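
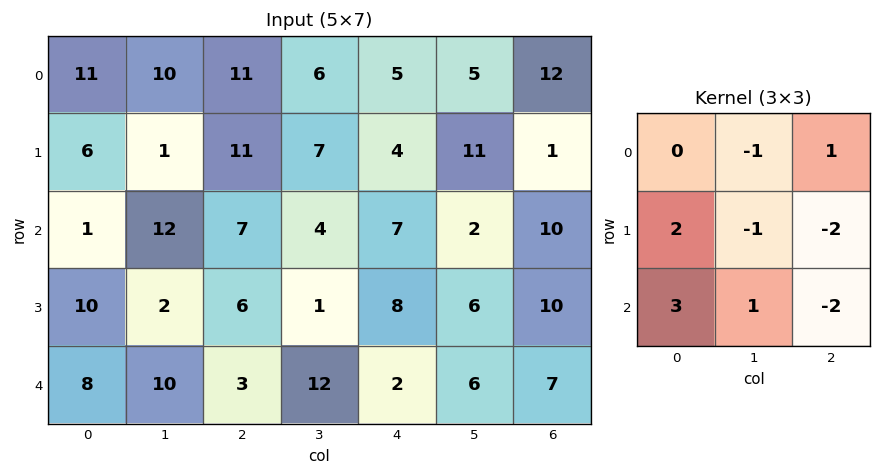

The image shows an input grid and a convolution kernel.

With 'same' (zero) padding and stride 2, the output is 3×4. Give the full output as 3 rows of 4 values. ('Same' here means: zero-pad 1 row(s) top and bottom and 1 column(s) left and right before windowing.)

Output[0,0]: The receptive field on the zero-padded input at this output position is [0 0 0 / 0 11 10 / 0 6 1]. Elementwise product with the kernel and sum: 0·-1 + 0·1 + 0·2 + 11·-1 + 10·-2 + 0·3 + 6·1 + 1·-2.
Output[0,1]: The receptive field on the zero-padded input at this output position is [0 0 0 / 10 11 6 / 1 11 7]. Elementwise product with the kernel and sum: 0·-1 + 0·1 + 10·2 + 11·-1 + 6·-2 + 1·3 + 11·1 + 7·-2.

-27 -3 0 32
-24 15 3 21
-36 -12 8 -5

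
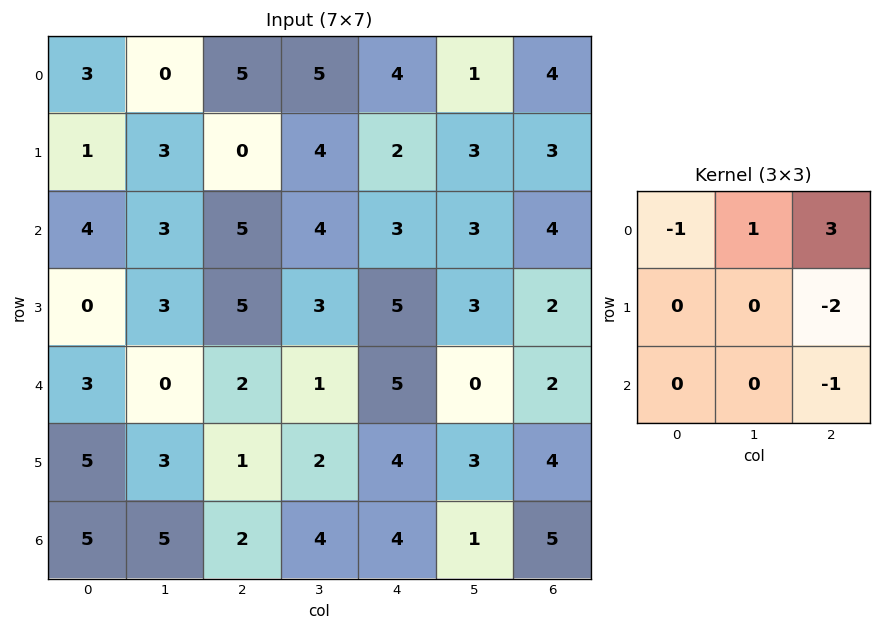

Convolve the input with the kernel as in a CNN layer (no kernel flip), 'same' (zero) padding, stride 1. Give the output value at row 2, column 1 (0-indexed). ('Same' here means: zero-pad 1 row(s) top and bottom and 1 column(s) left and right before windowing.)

-13

The receptive field on the zero-padded input at this output position is [1 3 0 / 4 3 5 / 0 3 5]. Elementwise product with the kernel and sum: 1·-1 + 3·1 + 0·3 + 5·-2 + 5·-1.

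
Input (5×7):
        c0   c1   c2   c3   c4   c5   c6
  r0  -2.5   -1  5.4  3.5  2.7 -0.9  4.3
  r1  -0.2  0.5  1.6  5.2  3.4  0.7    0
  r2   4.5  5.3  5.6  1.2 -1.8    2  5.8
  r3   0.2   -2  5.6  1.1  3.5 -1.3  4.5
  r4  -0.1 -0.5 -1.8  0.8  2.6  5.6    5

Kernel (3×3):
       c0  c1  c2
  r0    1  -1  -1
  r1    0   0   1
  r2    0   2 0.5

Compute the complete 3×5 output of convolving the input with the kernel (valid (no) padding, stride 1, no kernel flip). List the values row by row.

8.1 7.1 4.1 -0.2 6.2
2.1 6.65 -4.85 9.45 8.15
-2.7 -3.6 12.6 7.7 8.6

Output[0,0]: The receptive field on the input at this output position is [-2.5 -1 5.4 / -0.2 0.5 1.6 / 4.5 5.3 5.6]. Elementwise product with the kernel and sum: -2.5·1 + -1·-1 + 5.4·-1 + 1.6·1 + 5.3·2 + 5.6·0.5.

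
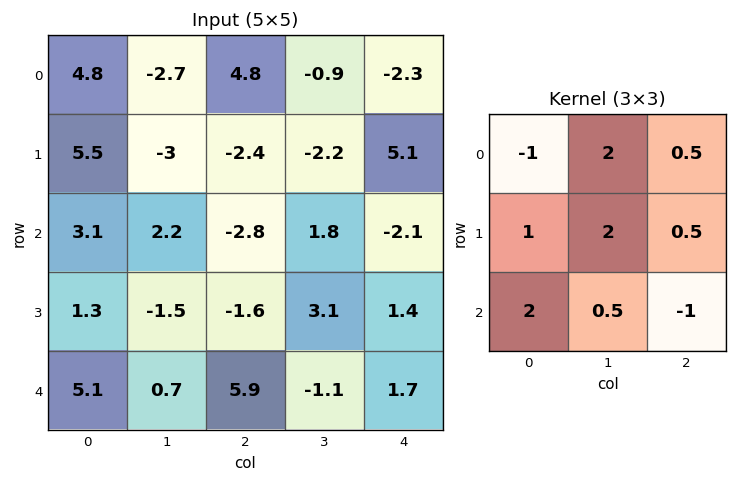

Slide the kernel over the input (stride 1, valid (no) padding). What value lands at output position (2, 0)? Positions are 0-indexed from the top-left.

2.05

The receptive field on the input at this output position is [3.1 2.2 -2.8 / 1.3 -1.5 -1.6 / 5.1 0.7 5.9]. Elementwise product with the kernel and sum: 3.1·-1 + 2.2·2 + -2.8·0.5 + 1.3·1 + -1.5·2 + -1.6·0.5 + 5.1·2 + 0.7·0.5 + 5.9·-1.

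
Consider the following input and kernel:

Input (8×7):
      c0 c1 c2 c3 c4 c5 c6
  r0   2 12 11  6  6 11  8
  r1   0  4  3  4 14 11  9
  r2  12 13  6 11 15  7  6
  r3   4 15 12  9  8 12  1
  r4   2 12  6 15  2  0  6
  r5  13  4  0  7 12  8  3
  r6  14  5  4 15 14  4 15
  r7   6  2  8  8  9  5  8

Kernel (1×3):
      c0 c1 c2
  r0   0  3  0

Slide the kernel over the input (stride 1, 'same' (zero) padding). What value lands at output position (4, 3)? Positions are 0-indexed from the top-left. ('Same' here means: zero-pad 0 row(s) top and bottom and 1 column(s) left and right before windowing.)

The receptive field on the zero-padded input at this output position is [6 15 2]. Elementwise product with the kernel and sum: 15·3.

45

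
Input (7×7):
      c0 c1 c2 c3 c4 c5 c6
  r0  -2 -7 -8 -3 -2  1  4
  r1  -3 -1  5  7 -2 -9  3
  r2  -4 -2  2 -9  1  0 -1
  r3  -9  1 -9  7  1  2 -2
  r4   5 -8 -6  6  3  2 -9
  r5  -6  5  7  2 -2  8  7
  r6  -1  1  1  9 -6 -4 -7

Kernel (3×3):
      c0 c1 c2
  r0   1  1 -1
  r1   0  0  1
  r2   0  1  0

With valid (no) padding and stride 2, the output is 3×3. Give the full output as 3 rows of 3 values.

2 -20 -2
-25 -1 2
11 4 17

Output[0,0]: The receptive field on the input at this output position is [-2 -7 -8 / -3 -1 5 / -4 -2 2]. Elementwise product with the kernel and sum: -2·1 + -7·1 + -8·-1 + 5·1 + -2·1.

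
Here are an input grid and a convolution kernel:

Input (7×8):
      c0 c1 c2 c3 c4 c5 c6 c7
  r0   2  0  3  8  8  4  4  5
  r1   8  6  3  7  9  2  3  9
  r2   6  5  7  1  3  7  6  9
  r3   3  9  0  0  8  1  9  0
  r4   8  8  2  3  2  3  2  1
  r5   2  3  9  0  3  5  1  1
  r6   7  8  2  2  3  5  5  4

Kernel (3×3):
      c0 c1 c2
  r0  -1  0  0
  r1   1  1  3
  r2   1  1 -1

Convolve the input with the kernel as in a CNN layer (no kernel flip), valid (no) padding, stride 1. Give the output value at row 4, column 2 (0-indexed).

The receptive field on the input at this output position is [2 3 2 / 9 0 3 / 2 2 3]. Elementwise product with the kernel and sum: 2·-1 + 9·1 + 0·1 + 3·3 + 2·1 + 2·1 + 3·-1.

17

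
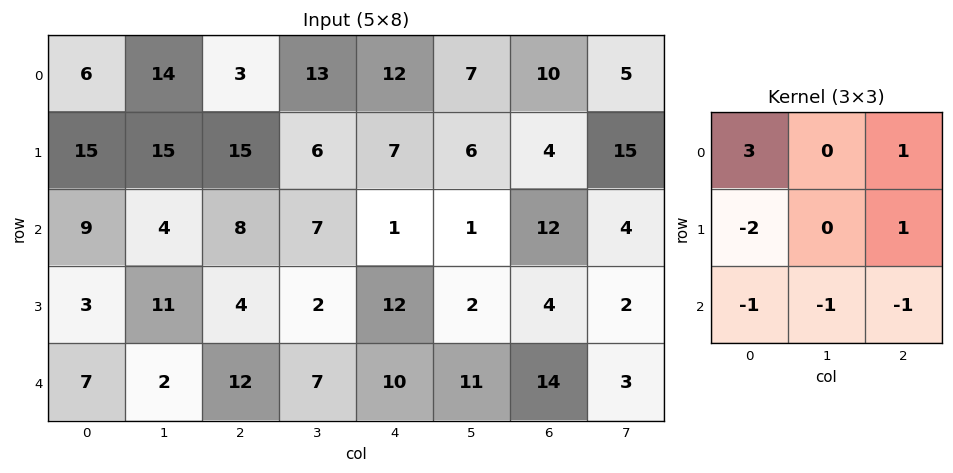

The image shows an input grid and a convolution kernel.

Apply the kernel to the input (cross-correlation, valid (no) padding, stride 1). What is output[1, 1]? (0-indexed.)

33

The receptive field on the input at this output position is [15 15 6 / 4 8 7 / 11 4 2]. Elementwise product with the kernel and sum: 15·3 + 6·1 + 4·-2 + 7·1 + 11·-1 + 4·-1 + 2·-1.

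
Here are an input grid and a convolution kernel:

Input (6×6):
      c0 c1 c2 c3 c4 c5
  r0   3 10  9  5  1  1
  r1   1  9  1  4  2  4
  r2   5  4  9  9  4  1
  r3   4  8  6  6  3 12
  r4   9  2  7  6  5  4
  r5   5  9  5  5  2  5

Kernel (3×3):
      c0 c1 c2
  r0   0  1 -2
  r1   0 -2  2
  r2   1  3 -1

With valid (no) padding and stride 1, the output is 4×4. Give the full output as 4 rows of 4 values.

Output[0,0]: The receptive field on the input at this output position is [3 10 9 / 1 9 1 / 5 4 9]. Elementwise product with the kernel and sum: 10·1 + 9·-2 + 9·-2 + 1·2 + 5·1 + 4·3 + 9·-1.
Output[0,1]: The receptive field on the input at this output position is [10 9 5 / 9 1 4 / 4 9 9]. Elementwise product with the kernel and sum: 9·1 + 5·-2 + 1·-2 + 4·2 + 4·1 + 9·3 + 9·-1.

-16 27 31 23
39 13 11 -9
-10 8 15 37
33 11 16 -17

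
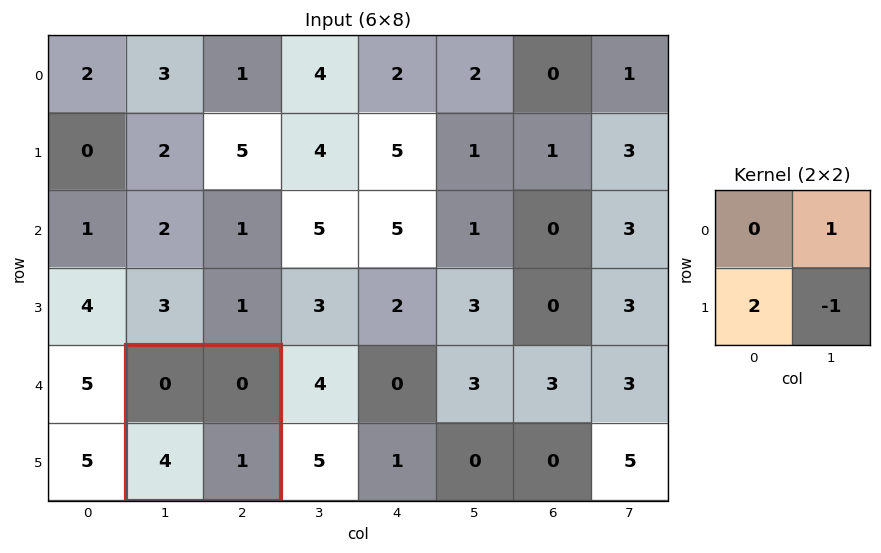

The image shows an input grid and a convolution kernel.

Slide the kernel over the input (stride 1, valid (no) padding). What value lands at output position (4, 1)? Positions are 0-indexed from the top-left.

The receptive field on the input at this output position is [0 0 / 4 1]. Elementwise product with the kernel and sum: 0·1 + 4·2 + 1·-1.

7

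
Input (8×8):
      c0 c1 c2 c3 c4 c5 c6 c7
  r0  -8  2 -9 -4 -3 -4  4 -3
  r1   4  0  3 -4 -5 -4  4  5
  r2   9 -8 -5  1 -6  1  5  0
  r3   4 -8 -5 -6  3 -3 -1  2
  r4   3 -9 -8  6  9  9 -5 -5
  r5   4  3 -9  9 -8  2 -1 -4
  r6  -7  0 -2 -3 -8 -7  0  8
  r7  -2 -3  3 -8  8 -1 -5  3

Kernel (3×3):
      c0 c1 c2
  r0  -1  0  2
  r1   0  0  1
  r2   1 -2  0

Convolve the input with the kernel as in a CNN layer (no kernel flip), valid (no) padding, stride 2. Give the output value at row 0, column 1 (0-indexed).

The receptive field on the input at this output position is [-9 -4 -3 / 3 -4 -5 / -5 1 -6]. Elementwise product with the kernel and sum: -9·-1 + -3·2 + -5·1 + -5·1 + 1·-2.

-9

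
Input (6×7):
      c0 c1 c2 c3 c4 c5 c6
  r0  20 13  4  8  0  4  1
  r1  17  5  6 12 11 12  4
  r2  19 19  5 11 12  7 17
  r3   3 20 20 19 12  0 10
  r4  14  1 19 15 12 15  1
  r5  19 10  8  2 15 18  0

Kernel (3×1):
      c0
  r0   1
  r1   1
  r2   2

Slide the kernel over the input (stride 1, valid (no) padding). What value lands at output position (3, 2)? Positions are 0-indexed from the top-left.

55

The receptive field on the input at this output position is [20 / 19 / 8]. Elementwise product with the kernel and sum: 20·1 + 19·1 + 8·2.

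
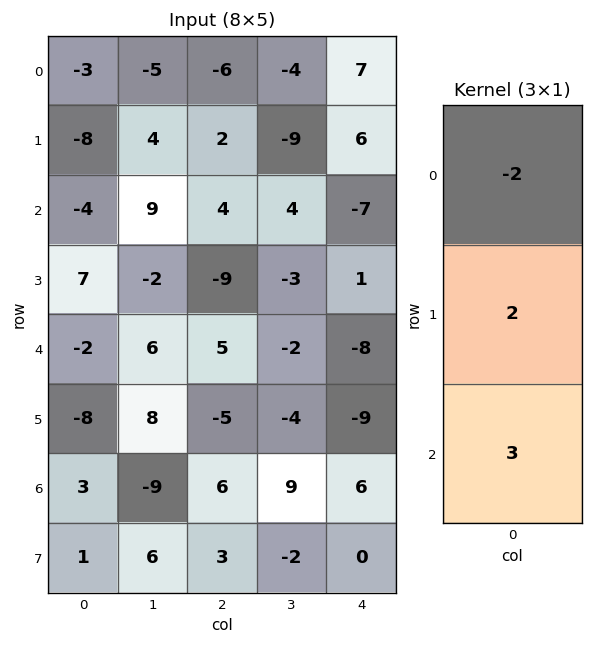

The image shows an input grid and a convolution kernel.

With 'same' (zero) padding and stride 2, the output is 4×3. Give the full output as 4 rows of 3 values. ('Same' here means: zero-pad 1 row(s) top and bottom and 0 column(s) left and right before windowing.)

Output[0,0]: The receptive field on the zero-padded input at this output position is [0 / -3 / -8]. Elementwise product with the kernel and sum: 0·-2 + -3·2 + -8·3.
Output[0,1]: The receptive field on the zero-padded input at this output position is [0 / -6 / 2]. Elementwise product with the kernel and sum: 0·-2 + -6·2 + 2·3.

-30 -6 32
29 -23 -23
-42 13 -45
25 31 30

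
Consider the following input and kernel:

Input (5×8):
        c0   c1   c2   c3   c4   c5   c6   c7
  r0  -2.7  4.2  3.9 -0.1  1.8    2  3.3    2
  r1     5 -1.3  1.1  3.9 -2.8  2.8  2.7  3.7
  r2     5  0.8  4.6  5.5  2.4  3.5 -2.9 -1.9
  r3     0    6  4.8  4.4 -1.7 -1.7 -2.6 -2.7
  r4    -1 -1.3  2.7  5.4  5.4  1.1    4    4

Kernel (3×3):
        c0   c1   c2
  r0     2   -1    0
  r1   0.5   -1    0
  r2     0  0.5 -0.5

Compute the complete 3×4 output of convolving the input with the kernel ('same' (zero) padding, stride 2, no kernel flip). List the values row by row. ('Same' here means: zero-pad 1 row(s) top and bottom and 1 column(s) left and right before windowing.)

5.85 -3.2 -4.65 -2.8
-13 -7.7 10.95 7.6
1 3.85 7.8 -4.25

Output[0,0]: The receptive field on the zero-padded input at this output position is [0 0 0 / 0 -2.7 4.2 / 0 5 -1.3]. Elementwise product with the kernel and sum: 0·2 + 0·-1 + 0·0.5 + -2.7·-1 + 5·0.5 + -1.3·-0.5.
Output[0,1]: The receptive field on the zero-padded input at this output position is [0 0 0 / 4.2 3.9 -0.1 / -1.3 1.1 3.9]. Elementwise product with the kernel and sum: 0·2 + 0·-1 + 4.2·0.5 + 3.9·-1 + 1.1·0.5 + 3.9·-0.5.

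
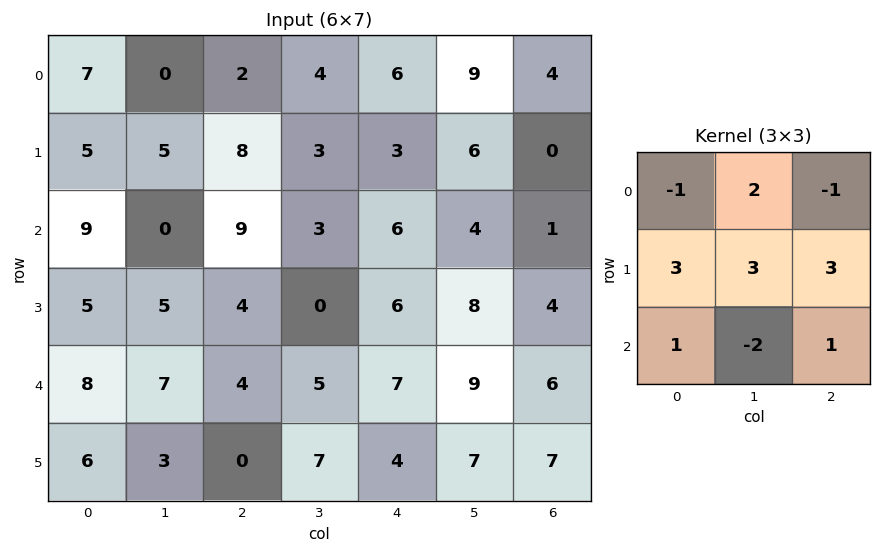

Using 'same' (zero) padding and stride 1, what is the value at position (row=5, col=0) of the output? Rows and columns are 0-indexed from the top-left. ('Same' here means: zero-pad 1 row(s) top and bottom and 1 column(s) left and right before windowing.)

36

The receptive field on the zero-padded input at this output position is [0 8 7 / 0 6 3 / 0 0 0]. Elementwise product with the kernel and sum: 0·-1 + 8·2 + 7·-1 + 0·3 + 6·3 + 3·3 + 0·1 + 0·-2 + 0·1.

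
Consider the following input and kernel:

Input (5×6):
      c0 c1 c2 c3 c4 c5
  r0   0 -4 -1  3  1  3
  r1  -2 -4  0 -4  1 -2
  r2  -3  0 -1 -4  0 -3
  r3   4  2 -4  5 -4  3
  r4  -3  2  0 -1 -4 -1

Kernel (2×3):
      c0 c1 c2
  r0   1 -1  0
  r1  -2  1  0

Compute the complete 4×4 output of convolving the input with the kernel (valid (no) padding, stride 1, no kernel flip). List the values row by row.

4 5 -8 11
8 -5 2 3
-9 -7 16 -18
10 2 -10 7

Output[0,0]: The receptive field on the input at this output position is [0 -4 -1 / -2 -4 0]. Elementwise product with the kernel and sum: 0·1 + -4·-1 + -2·-2 + -4·1.
Output[0,1]: The receptive field on the input at this output position is [-4 -1 3 / -4 0 -4]. Elementwise product with the kernel and sum: -4·1 + -1·-1 + -4·-2 + 0·1.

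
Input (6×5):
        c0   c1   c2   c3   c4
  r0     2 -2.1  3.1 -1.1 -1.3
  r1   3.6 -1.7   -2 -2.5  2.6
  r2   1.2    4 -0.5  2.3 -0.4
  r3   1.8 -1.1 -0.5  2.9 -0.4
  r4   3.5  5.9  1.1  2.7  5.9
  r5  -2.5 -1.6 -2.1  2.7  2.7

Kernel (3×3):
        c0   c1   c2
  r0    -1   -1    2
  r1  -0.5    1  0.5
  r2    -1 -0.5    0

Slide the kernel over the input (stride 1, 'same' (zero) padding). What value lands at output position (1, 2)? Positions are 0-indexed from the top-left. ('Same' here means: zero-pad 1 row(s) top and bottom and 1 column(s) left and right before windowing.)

-9.35

The receptive field on the zero-padded input at this output position is [-2.1 3.1 -1.1 / -1.7 -2 -2.5 / 4 -0.5 2.3]. Elementwise product with the kernel and sum: -2.1·-1 + 3.1·-1 + -1.1·2 + -1.7·-0.5 + -2·1 + -2.5·0.5 + 4·-1 + -0.5·-0.5.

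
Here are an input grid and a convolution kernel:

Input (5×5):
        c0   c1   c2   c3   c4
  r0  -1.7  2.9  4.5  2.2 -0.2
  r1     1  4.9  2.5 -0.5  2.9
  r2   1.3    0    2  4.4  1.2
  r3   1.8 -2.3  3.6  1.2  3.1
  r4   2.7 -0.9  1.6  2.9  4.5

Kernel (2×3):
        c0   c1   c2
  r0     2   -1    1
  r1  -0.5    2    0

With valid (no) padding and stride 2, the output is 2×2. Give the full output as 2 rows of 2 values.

Output[0,0]: The receptive field on the input at this output position is [-1.7 2.9 4.5 / 1 4.9 2.5]. Elementwise product with the kernel and sum: -1.7·2 + 2.9·-1 + 4.5·1 + 1·-0.5 + 4.9·2.

7.5 4.35
-0.9 1.4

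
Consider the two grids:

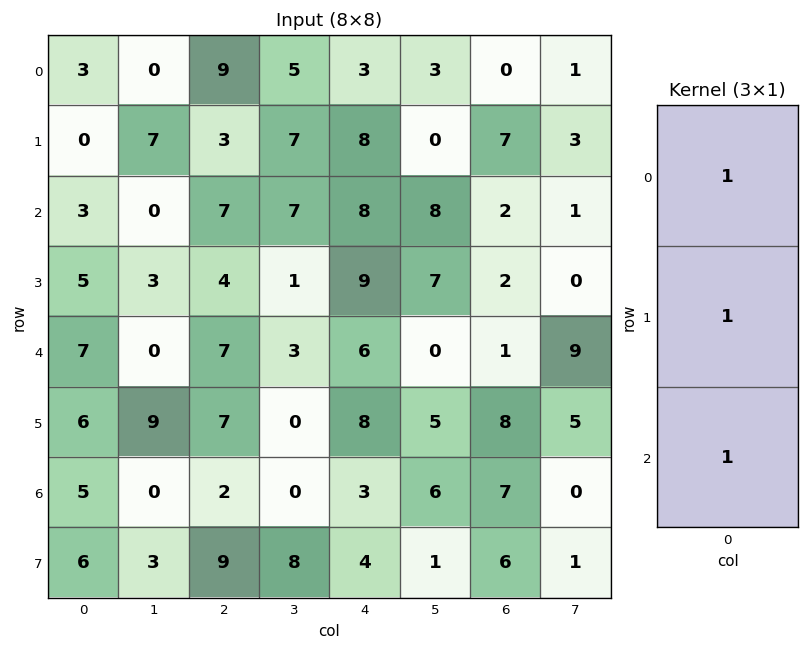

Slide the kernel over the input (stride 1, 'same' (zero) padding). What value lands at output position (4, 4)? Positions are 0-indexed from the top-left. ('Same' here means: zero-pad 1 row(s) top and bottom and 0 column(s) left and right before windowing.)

23

The receptive field on the zero-padded input at this output position is [9 / 6 / 8]. Elementwise product with the kernel and sum: 9·1 + 6·1 + 8·1.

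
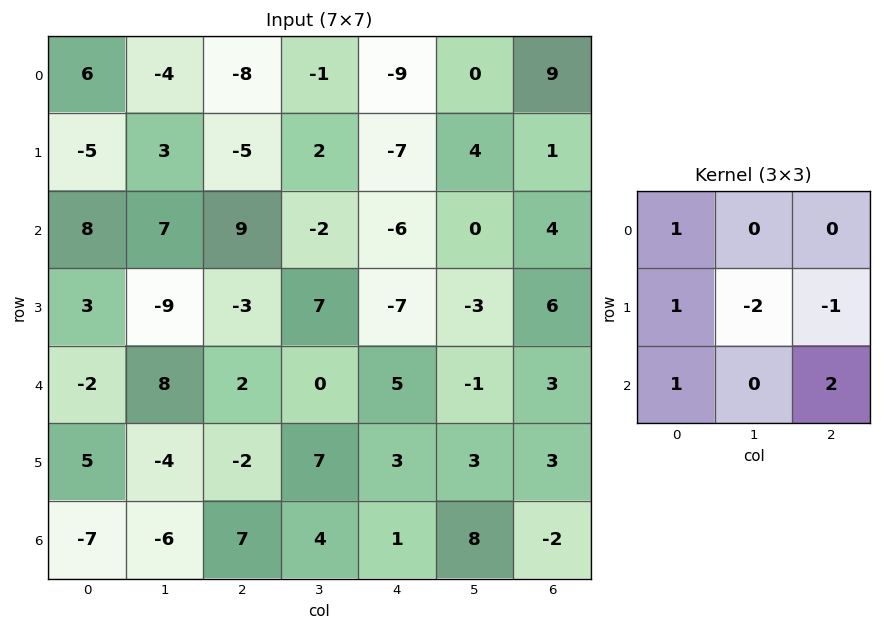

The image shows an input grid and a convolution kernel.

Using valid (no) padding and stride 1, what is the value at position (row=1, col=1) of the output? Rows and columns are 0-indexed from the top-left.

-1

The receptive field on the input at this output position is [3 -5 2 / 7 9 -2 / -9 -3 7]. Elementwise product with the kernel and sum: 3·1 + 7·1 + 9·-2 + -2·-1 + -9·1 + 7·2.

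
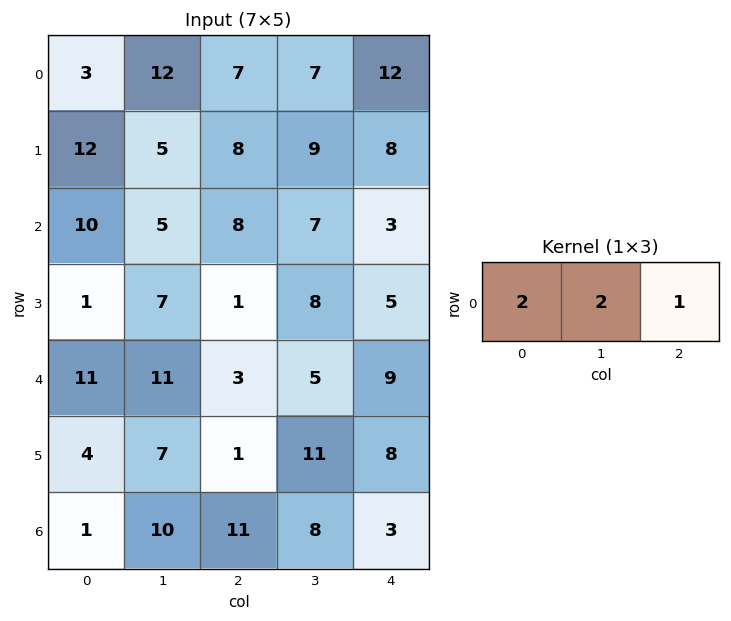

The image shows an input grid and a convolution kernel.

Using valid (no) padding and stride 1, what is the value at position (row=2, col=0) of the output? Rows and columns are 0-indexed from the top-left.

38

The receptive field on the input at this output position is [10 5 8]. Elementwise product with the kernel and sum: 10·2 + 5·2 + 8·1.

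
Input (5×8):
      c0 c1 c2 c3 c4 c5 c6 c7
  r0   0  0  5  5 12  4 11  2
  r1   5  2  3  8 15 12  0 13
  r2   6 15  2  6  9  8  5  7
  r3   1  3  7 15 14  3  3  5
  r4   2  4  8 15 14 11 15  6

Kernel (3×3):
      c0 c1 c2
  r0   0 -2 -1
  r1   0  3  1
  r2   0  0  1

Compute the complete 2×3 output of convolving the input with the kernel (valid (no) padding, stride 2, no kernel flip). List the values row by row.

Output[0,0]: The receptive field on the input at this output position is [0 0 5 / 5 2 3 / 6 15 2]. Elementwise product with the kernel and sum: 0·-2 + 5·-1 + 2·3 + 3·1 + 2·1.

6 26 22
-8 52 6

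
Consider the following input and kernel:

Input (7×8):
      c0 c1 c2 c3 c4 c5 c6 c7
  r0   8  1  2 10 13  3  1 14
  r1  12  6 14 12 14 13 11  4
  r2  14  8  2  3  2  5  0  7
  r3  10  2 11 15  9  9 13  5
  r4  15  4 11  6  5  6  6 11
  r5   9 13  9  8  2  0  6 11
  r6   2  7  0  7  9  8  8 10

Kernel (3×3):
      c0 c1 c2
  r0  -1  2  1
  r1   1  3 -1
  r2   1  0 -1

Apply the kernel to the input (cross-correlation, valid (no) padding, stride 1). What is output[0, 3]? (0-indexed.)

The receptive field on the input at this output position is [10 13 3 / 12 14 13 / 3 2 5]. Elementwise product with the kernel and sum: 10·-1 + 13·2 + 3·1 + 12·1 + 14·3 + 13·-1 + 3·1 + 5·-1.

58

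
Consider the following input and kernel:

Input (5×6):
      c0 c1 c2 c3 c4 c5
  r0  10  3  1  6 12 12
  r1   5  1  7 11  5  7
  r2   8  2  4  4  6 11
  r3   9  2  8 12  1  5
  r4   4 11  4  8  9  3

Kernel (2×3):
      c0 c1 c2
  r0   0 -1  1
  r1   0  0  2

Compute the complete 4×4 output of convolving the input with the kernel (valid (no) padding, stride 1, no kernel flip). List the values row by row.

12 27 16 14
14 12 6 24
18 24 4 15
14 20 7 10

Output[0,0]: The receptive field on the input at this output position is [10 3 1 / 5 1 7]. Elementwise product with the kernel and sum: 3·-1 + 1·1 + 7·2.
Output[0,1]: The receptive field on the input at this output position is [3 1 6 / 1 7 11]. Elementwise product with the kernel and sum: 1·-1 + 6·1 + 11·2.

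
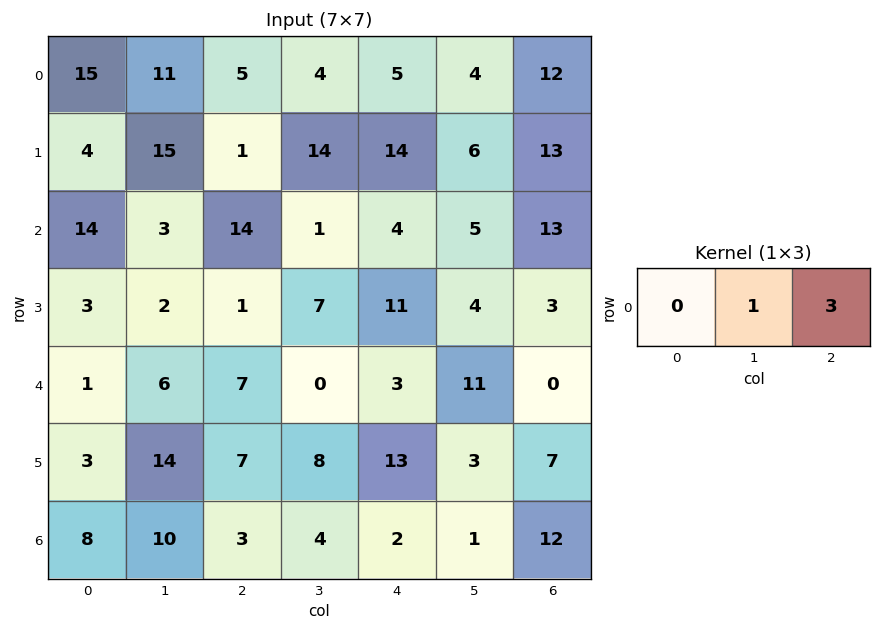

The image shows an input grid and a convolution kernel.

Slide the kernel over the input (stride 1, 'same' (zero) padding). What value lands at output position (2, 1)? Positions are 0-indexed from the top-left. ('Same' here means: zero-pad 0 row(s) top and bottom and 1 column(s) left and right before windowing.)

45

The receptive field on the zero-padded input at this output position is [14 3 14]. Elementwise product with the kernel and sum: 3·1 + 14·3.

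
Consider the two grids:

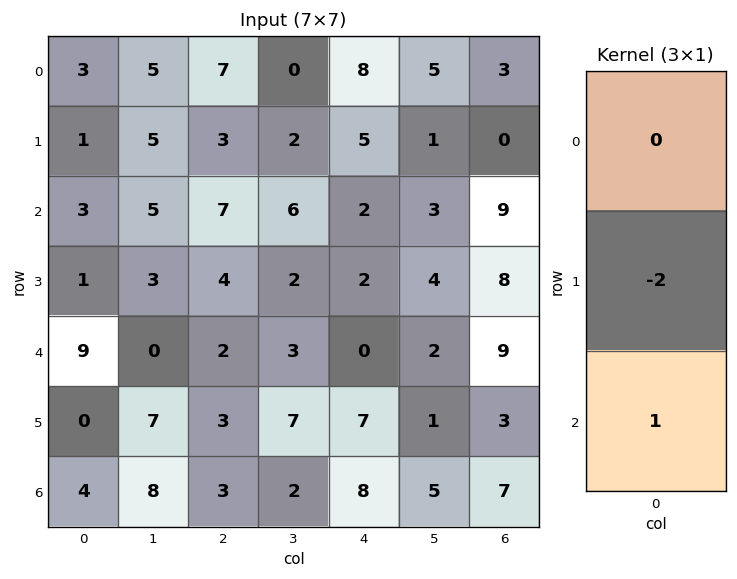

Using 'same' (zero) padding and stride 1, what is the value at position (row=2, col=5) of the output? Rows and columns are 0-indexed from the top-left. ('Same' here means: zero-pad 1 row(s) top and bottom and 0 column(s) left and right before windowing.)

-2

The receptive field on the zero-padded input at this output position is [1 / 3 / 4]. Elementwise product with the kernel and sum: 3·-2 + 4·1.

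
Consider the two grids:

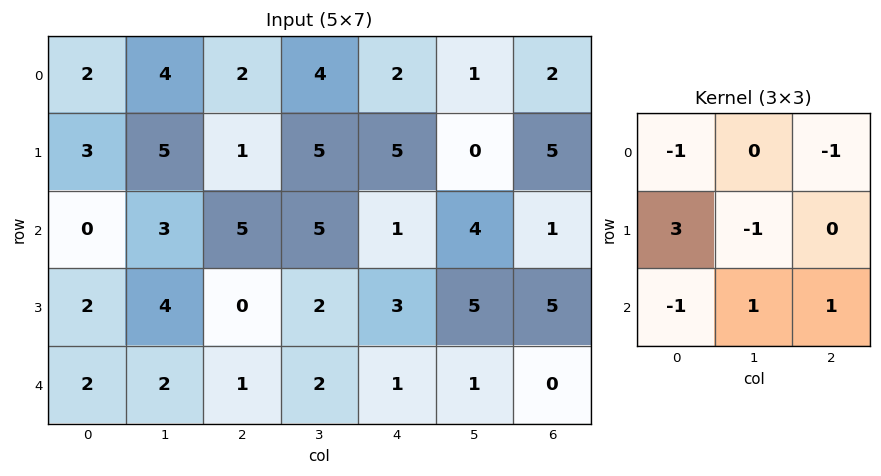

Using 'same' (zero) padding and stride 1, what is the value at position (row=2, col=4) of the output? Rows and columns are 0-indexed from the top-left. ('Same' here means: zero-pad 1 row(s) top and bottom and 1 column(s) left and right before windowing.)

15

The receptive field on the zero-padded input at this output position is [5 5 0 / 5 1 4 / 2 3 5]. Elementwise product with the kernel and sum: 5·-1 + 0·-1 + 5·3 + 1·-1 + 2·-1 + 3·1 + 5·1.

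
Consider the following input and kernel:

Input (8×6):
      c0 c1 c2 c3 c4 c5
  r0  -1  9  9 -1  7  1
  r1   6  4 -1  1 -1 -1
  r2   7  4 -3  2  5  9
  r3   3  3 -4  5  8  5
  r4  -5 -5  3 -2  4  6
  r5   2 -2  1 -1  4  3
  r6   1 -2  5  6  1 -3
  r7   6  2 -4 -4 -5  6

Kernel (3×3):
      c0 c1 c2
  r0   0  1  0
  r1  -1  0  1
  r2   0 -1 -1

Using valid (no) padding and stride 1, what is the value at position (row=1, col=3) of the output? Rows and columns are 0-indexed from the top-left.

-7

The receptive field on the input at this output position is [1 -1 -1 / 2 5 9 / 5 8 5]. Elementwise product with the kernel and sum: -1·1 + 2·-1 + 9·1 + 8·-1 + 5·-1.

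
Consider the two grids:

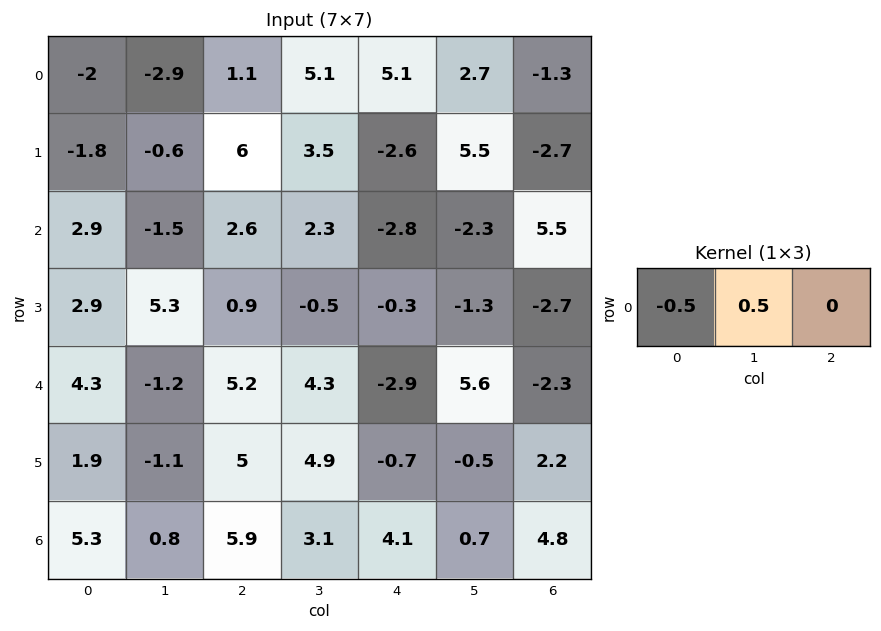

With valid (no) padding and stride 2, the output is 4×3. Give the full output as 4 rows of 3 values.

-0.45 2 -1.2
-2.2 -0.15 0.25
-2.75 -0.45 4.25
-2.25 -1.4 -1.7

Output[0,0]: The receptive field on the input at this output position is [-2 -2.9 1.1]. Elementwise product with the kernel and sum: -2·-0.5 + -2.9·0.5.
Output[0,1]: The receptive field on the input at this output position is [1.1 5.1 5.1]. Elementwise product with the kernel and sum: 1.1·-0.5 + 5.1·0.5.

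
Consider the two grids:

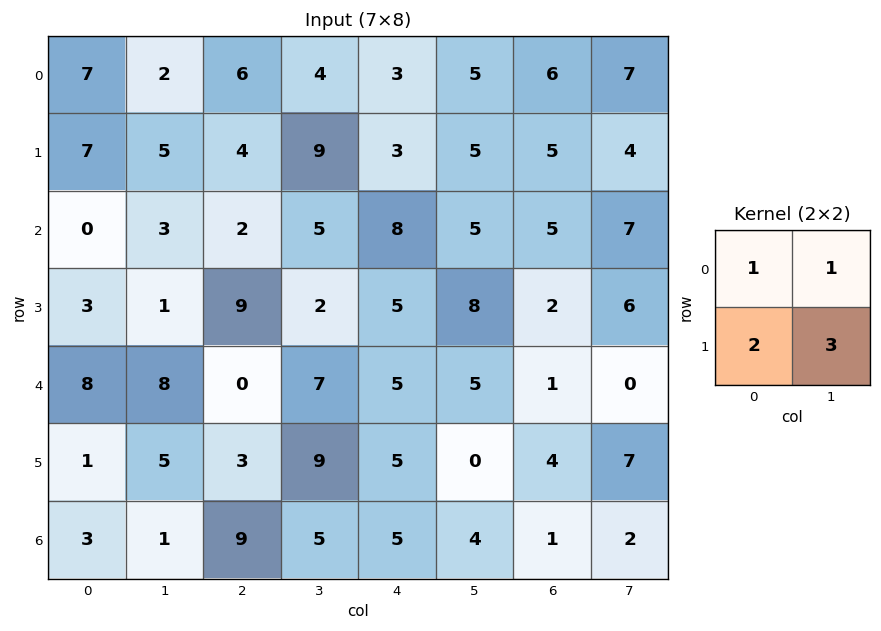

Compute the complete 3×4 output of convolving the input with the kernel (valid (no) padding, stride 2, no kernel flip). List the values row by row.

Output[0,0]: The receptive field on the input at this output position is [7 2 / 7 5]. Elementwise product with the kernel and sum: 7·1 + 2·1 + 7·2 + 5·3.
Output[0,1]: The receptive field on the input at this output position is [6 4 / 4 9]. Elementwise product with the kernel and sum: 6·1 + 4·1 + 4·2 + 9·3.

38 45 29 35
12 31 47 34
33 40 20 30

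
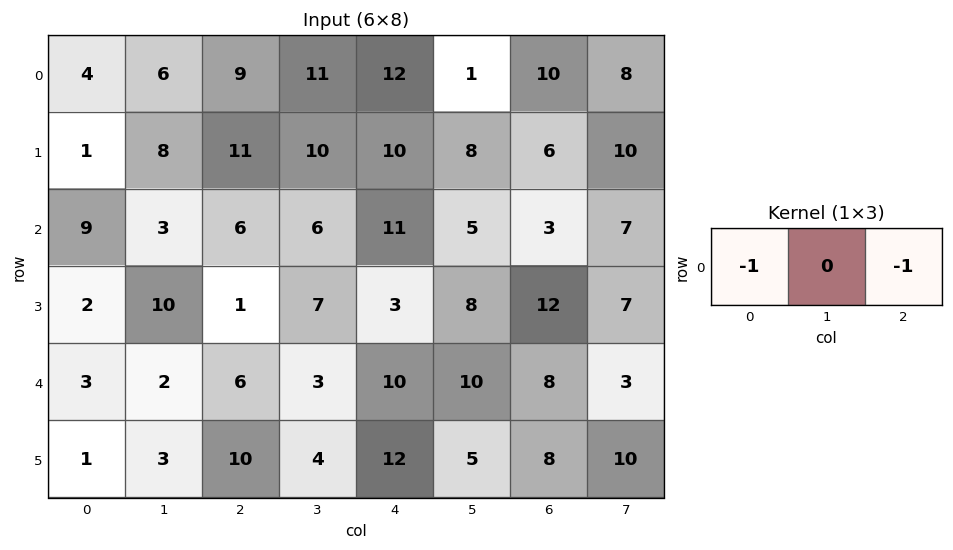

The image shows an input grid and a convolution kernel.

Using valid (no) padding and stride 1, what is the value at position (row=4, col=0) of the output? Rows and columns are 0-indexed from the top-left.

The receptive field on the input at this output position is [3 2 6]. Elementwise product with the kernel and sum: 3·-1 + 6·-1.

-9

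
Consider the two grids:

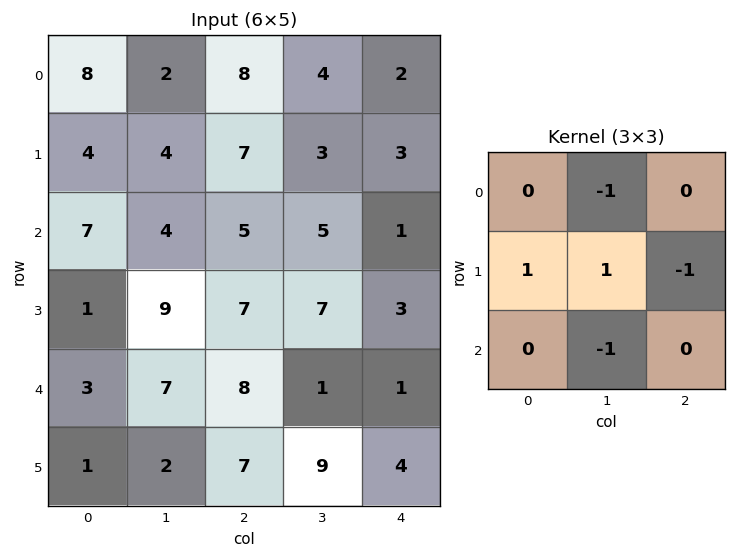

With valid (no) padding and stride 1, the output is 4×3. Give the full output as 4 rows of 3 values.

Output[0,0]: The receptive field on the input at this output position is [8 2 8 / 4 4 7 / 7 4 5]. Elementwise product with the kernel and sum: 2·-1 + 4·1 + 4·1 + 7·-1 + 4·-1.
Output[0,1]: The receptive field on the input at this output position is [2 8 4 / 4 7 3 / 4 5 5]. Elementwise product with the kernel and sum: 8·-1 + 4·1 + 7·1 + 3·-1 + 5·-1.

-5 -5 -2
-7 -10 -1
-8 -4 5
-9 0 -8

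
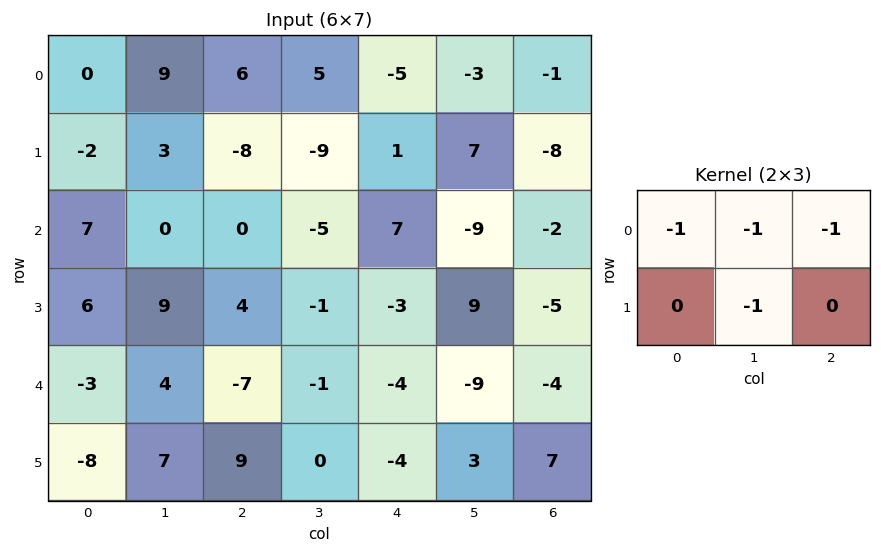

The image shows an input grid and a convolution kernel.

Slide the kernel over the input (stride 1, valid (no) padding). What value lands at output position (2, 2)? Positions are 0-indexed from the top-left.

The receptive field on the input at this output position is [0 -5 7 / 4 -1 -3]. Elementwise product with the kernel and sum: 0·-1 + -5·-1 + 7·-1 + -1·-1.

-1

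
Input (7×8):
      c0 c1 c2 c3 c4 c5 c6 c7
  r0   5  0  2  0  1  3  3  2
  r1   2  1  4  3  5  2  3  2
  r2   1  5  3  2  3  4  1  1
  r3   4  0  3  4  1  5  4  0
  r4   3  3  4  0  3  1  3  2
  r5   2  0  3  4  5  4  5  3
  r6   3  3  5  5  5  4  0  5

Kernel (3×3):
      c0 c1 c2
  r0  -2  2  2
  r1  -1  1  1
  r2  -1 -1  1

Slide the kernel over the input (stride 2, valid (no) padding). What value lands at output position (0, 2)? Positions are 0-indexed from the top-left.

4

The receptive field on the input at this output position is [1 3 3 / 5 2 3 / 3 4 1]. Elementwise product with the kernel and sum: 1·-2 + 3·2 + 3·2 + 5·-1 + 2·1 + 3·1 + 3·-1 + 4·-1 + 1·1.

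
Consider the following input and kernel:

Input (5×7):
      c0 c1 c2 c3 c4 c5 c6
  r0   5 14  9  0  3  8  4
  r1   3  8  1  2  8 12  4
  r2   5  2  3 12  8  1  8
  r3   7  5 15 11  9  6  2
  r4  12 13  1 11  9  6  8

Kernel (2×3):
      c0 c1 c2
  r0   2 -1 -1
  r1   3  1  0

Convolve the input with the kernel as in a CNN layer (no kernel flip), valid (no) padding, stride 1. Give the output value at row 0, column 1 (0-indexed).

The receptive field on the input at this output position is [14 9 0 / 8 1 2]. Elementwise product with the kernel and sum: 14·2 + 9·-1 + 0·-1 + 8·3 + 1·1.

44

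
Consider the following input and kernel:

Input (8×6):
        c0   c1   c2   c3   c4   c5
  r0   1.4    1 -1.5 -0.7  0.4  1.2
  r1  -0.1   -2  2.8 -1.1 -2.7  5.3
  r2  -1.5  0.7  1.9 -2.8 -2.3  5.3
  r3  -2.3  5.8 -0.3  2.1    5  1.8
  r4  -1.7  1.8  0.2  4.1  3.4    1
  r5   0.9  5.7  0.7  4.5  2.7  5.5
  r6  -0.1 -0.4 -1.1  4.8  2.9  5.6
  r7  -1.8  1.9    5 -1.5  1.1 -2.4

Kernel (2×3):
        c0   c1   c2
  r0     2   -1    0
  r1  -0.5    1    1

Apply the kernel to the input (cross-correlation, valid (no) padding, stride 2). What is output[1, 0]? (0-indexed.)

2.95

The receptive field on the input at this output position is [-1.5 0.7 1.9 / -2.3 5.8 -0.3]. Elementwise product with the kernel and sum: -1.5·2 + 0.7·-1 + -2.3·-0.5 + 5.8·1 + -0.3·1.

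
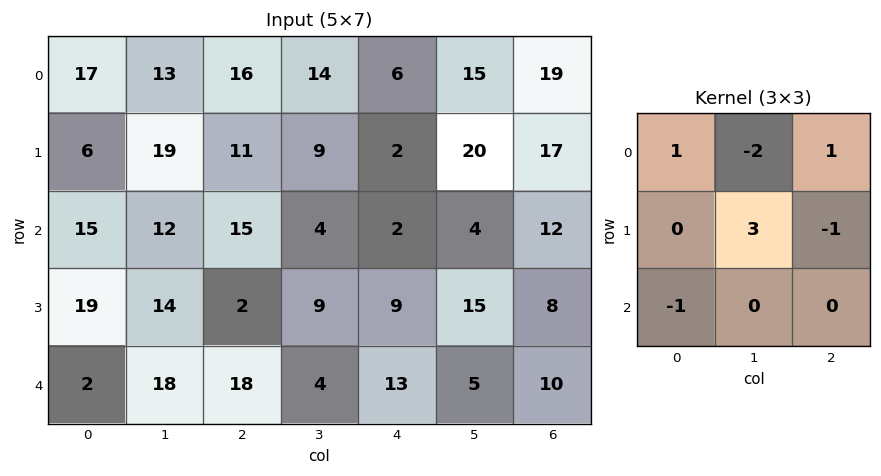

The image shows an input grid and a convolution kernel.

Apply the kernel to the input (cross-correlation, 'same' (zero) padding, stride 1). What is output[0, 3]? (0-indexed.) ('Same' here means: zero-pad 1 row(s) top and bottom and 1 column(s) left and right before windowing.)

The receptive field on the zero-padded input at this output position is [0 0 0 / 16 14 6 / 11 9 2]. Elementwise product with the kernel and sum: 0·1 + 0·-2 + 0·1 + 14·3 + 6·-1 + 11·-1.

25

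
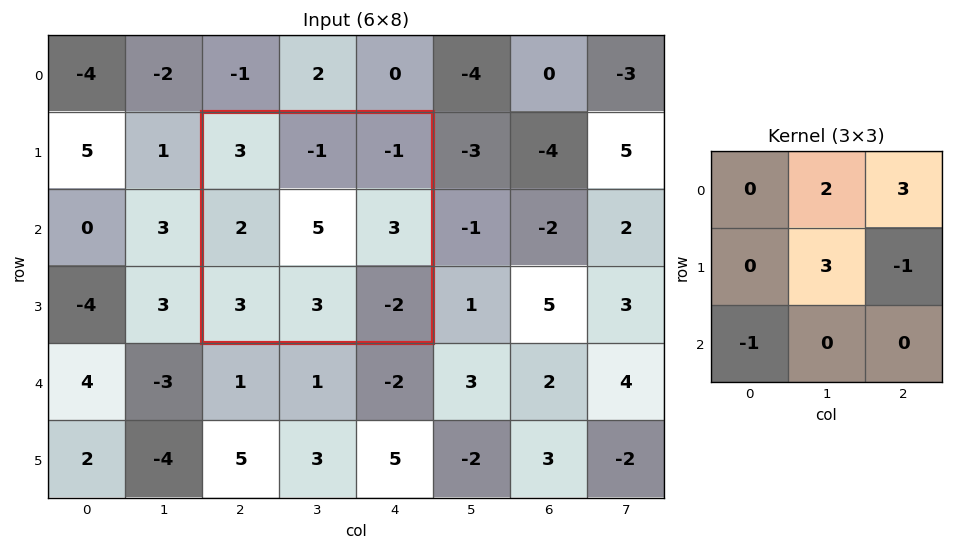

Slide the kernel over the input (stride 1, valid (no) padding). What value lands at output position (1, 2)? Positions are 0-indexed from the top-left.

The receptive field on the input at this output position is [3 -1 -1 / 2 5 3 / 3 3 -2]. Elementwise product with the kernel and sum: -1·2 + -1·3 + 5·3 + 3·-1 + 3·-1.

4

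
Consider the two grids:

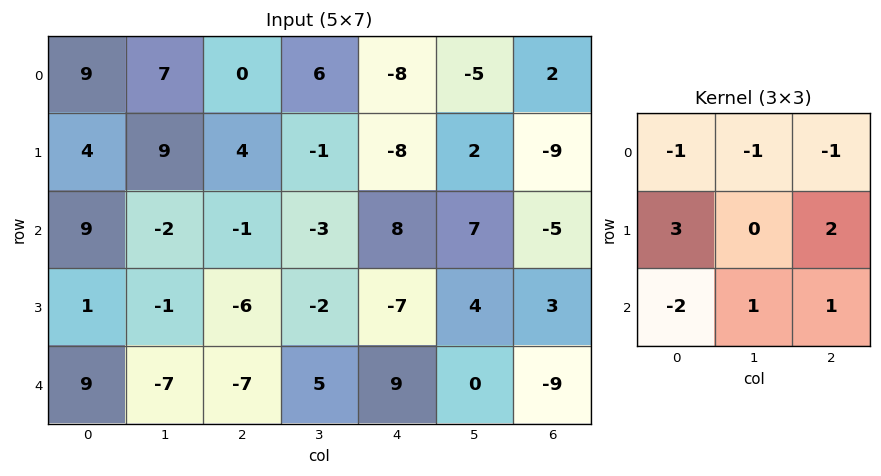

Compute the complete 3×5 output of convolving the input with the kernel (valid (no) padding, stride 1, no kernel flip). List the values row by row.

Output[0,0]: The receptive field on the input at this output position is [9 7 0 / 4 9 4 / 9 -2 -1]. Elementwise product with the kernel and sum: 9·-1 + 7·-1 + 0·-1 + 4·3 + 4·2 + 9·-2 + -2·1 + -1·1.
Output[0,1]: The receptive field on the input at this output position is [7 0 6 / 9 4 -1 / -2 -1 -3]. Elementwise product with the kernel and sum: 7·-1 + 0·-1 + 6·-1 + 9·3 + -1·2 + -2·-2 + -1·1 + -3·1.

-17 12 5 29 -45
-1 -30 21 13 50
-47 11 -8 -11 -52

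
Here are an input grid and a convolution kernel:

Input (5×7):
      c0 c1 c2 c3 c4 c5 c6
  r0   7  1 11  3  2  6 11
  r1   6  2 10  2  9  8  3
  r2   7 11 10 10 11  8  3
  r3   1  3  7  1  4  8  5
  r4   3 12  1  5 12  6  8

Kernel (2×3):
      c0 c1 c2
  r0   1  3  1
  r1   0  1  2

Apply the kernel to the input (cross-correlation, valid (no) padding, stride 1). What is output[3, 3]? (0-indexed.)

45

The receptive field on the input at this output position is [1 4 8 / 5 12 6]. Elementwise product with the kernel and sum: 1·1 + 4·3 + 8·1 + 12·1 + 6·2.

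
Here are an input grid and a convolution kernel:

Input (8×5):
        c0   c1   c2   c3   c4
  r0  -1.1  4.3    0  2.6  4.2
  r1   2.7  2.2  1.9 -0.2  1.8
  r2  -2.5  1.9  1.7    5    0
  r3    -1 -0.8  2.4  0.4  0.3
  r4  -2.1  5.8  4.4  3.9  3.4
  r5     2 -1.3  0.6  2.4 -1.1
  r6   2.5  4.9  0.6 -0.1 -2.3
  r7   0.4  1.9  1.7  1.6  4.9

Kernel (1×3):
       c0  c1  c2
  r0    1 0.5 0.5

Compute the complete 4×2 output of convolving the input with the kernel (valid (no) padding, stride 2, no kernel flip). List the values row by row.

1.05 3.4
-0.7 4.2
3 8.05
5.25 -0.6

Output[0,0]: The receptive field on the input at this output position is [-1.1 4.3 0]. Elementwise product with the kernel and sum: -1.1·1 + 4.3·0.5 + 0·0.5.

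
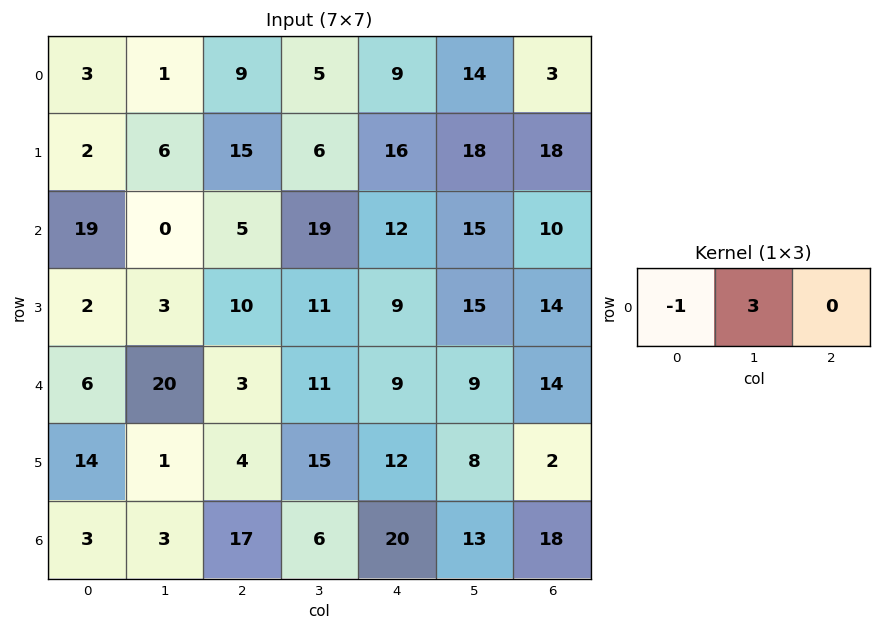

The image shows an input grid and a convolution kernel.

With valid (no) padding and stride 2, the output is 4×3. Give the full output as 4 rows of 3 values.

0 6 33
-19 52 33
54 30 18
6 1 19

Output[0,0]: The receptive field on the input at this output position is [3 1 9]. Elementwise product with the kernel and sum: 3·-1 + 1·3.
Output[0,1]: The receptive field on the input at this output position is [9 5 9]. Elementwise product with the kernel and sum: 9·-1 + 5·3.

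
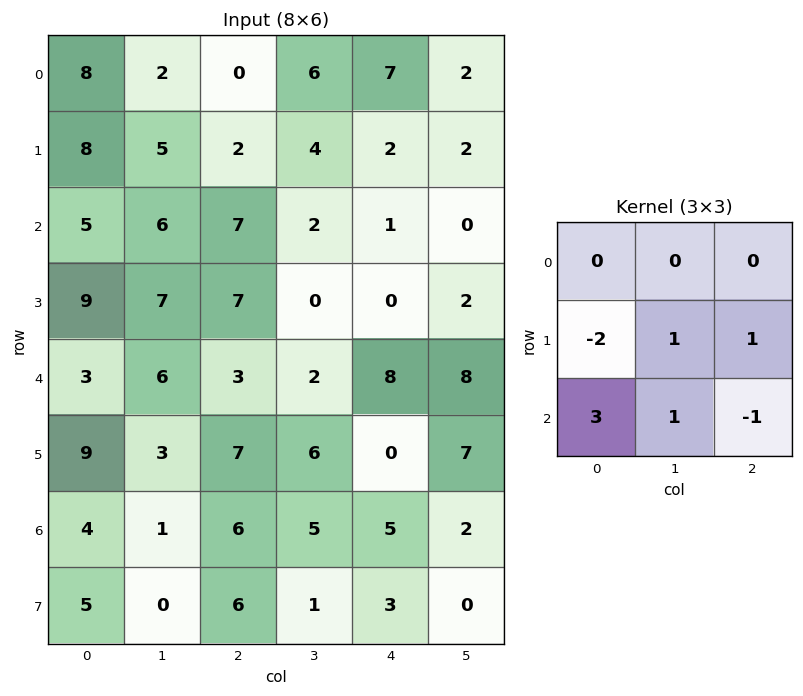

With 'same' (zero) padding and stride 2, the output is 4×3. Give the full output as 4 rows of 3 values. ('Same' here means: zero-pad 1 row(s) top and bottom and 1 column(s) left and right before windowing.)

13 15 9
13 25 -5
15 3 23
10 14 3

Output[0,0]: The receptive field on the zero-padded input at this output position is [0 0 0 / 0 8 2 / 0 8 5]. Elementwise product with the kernel and sum: 0·-2 + 8·1 + 2·1 + 0·3 + 8·1 + 5·-1.
Output[0,1]: The receptive field on the zero-padded input at this output position is [0 0 0 / 2 0 6 / 5 2 4]. Elementwise product with the kernel and sum: 2·-2 + 0·1 + 6·1 + 5·3 + 2·1 + 4·-1.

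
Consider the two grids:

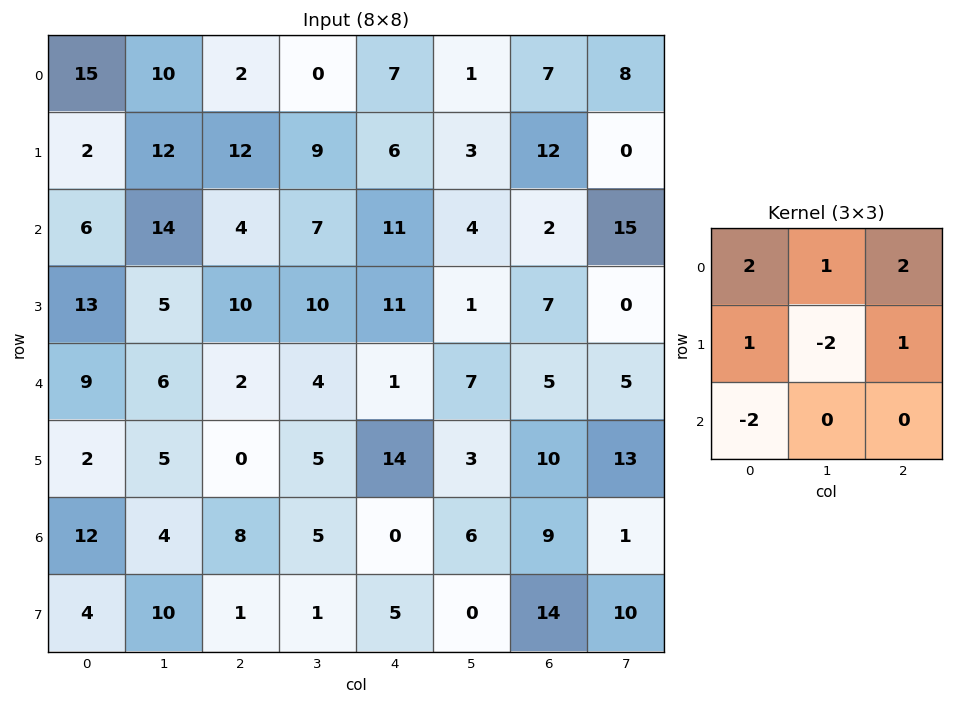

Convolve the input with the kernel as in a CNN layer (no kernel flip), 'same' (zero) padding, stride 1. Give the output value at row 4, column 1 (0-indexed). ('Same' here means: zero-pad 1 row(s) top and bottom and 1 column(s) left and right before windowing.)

The receptive field on the zero-padded input at this output position is [13 5 10 / 9 6 2 / 2 5 0]. Elementwise product with the kernel and sum: 13·2 + 5·1 + 10·2 + 9·1 + 6·-2 + 2·1 + 2·-2.

46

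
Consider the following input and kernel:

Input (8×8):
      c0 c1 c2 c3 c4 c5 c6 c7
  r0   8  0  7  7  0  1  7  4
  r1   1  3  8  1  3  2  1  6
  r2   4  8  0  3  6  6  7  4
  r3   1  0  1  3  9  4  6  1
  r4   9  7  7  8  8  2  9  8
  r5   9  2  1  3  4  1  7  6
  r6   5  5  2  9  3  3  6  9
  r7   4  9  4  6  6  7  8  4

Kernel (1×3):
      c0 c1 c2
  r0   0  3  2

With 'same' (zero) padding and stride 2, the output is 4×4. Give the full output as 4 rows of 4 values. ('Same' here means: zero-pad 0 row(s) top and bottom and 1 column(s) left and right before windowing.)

Output[0,0]: The receptive field on the zero-padded input at this output position is [0 8 0]. Elementwise product with the kernel and sum: 8·3 + 0·2.
Output[0,1]: The receptive field on the zero-padded input at this output position is [0 7 7]. Elementwise product with the kernel and sum: 7·3 + 7·2.

24 35 2 29
28 6 30 29
41 37 28 43
25 24 15 36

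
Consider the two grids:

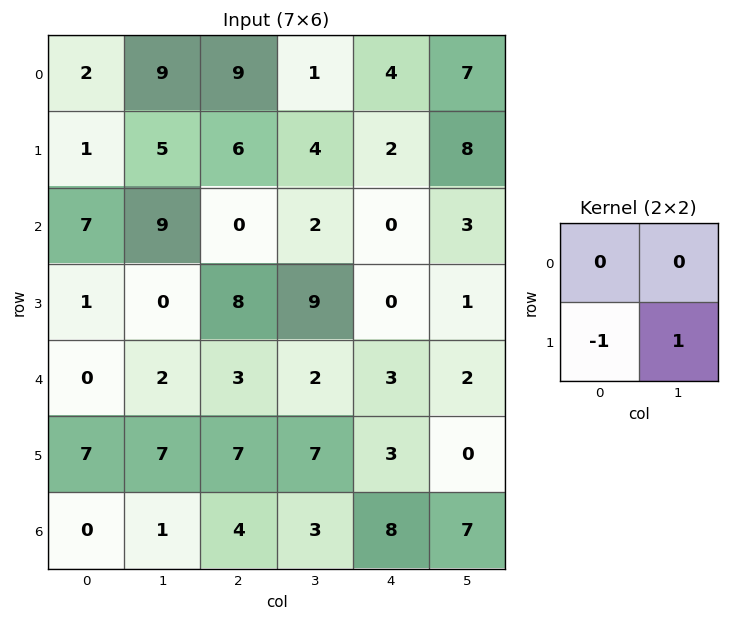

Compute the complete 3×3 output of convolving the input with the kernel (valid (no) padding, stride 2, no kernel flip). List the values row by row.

4 -2 6
-1 1 1
0 0 -3

Output[0,0]: The receptive field on the input at this output position is [2 9 / 1 5]. Elementwise product with the kernel and sum: 1·-1 + 5·1.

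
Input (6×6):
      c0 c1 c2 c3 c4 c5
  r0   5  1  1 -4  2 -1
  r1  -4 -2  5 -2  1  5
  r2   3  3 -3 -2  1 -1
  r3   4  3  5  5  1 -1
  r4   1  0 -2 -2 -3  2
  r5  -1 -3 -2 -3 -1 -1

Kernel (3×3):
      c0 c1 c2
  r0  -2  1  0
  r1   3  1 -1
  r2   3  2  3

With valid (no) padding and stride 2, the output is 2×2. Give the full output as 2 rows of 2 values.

Output[0,0]: The receptive field on the input at this output position is [5 1 1 / -4 -2 5 / 3 3 -3]. Elementwise product with the kernel and sum: 5·-2 + 1·1 + -4·3 + -2·1 + 5·-1 + 3·3 + 3·2 + -3·3.

-22 -4
4 4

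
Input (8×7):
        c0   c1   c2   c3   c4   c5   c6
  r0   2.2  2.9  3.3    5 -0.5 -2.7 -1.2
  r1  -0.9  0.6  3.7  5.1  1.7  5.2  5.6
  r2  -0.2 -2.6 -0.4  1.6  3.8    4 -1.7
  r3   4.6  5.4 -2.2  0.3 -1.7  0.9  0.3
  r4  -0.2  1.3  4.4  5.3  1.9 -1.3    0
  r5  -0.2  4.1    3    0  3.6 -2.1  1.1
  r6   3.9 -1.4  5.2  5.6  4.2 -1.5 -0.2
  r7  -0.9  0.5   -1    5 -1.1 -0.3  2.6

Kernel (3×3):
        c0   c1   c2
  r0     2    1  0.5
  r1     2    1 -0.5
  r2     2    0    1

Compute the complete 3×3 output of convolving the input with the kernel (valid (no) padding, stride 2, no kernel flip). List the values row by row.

Output[0,0]: The receptive field on the input at this output position is [2.2 2.9 3.3 / -0.9 0.6 3.7 / -0.2 -2.6 -0.4]. Elementwise product with the kernel and sum: 2.2·2 + 2.9·1 + 3.3·0.5 + -0.9·2 + 0.6·1 + 3.7·-0.5 + -0.2·2 + -0.4·1.

5.1 26 7.4
16.5 10.15 11.9
18.3 33.85 15.25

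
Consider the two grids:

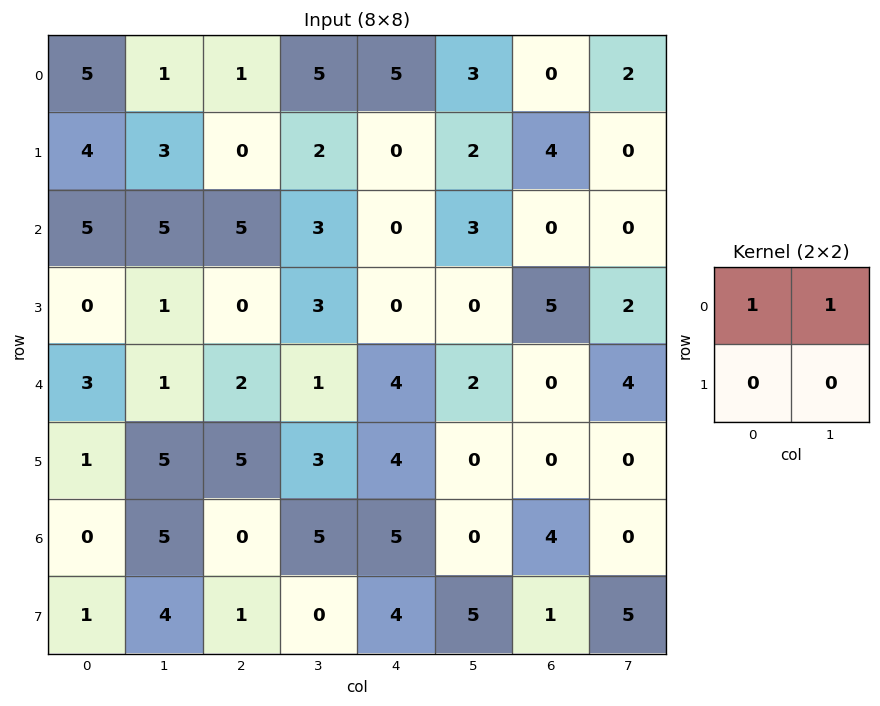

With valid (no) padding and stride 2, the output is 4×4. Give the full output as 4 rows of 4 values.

Output[0,0]: The receptive field on the input at this output position is [5 1 / 4 3]. Elementwise product with the kernel and sum: 5·1 + 1·1.
Output[0,1]: The receptive field on the input at this output position is [1 5 / 0 2]. Elementwise product with the kernel and sum: 1·1 + 5·1.

6 6 8 2
10 8 3 0
4 3 6 4
5 5 5 4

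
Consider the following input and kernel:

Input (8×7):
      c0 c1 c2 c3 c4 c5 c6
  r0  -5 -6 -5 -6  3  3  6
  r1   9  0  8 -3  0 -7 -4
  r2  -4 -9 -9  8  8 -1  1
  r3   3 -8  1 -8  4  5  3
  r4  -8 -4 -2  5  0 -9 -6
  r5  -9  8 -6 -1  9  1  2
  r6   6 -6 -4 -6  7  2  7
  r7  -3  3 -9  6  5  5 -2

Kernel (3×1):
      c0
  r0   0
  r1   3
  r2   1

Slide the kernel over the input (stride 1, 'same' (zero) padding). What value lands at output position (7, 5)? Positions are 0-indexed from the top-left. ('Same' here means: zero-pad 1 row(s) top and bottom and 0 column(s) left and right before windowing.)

The receptive field on the zero-padded input at this output position is [2 / 5 / 0]. Elementwise product with the kernel and sum: 5·3 + 0·1.

15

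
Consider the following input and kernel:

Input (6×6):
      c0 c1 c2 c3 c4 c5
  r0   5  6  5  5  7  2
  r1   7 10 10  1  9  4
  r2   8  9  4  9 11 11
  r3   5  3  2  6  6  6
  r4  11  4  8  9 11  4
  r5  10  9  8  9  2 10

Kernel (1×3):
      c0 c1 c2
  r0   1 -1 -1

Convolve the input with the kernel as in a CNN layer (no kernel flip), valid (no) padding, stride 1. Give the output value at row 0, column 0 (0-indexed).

-6

The receptive field on the input at this output position is [5 6 5]. Elementwise product with the kernel and sum: 5·1 + 6·-1 + 5·-1.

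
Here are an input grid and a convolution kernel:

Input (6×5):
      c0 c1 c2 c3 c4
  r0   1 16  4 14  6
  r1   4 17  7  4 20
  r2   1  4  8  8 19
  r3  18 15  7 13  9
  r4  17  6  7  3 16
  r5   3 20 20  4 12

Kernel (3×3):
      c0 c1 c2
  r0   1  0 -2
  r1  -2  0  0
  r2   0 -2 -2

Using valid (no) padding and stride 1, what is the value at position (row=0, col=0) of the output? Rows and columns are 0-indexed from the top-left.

-39

The receptive field on the input at this output position is [1 16 4 / 4 17 7 / 1 4 8]. Elementwise product with the kernel and sum: 1·1 + 4·-2 + 4·-2 + 4·-2 + 8·-2.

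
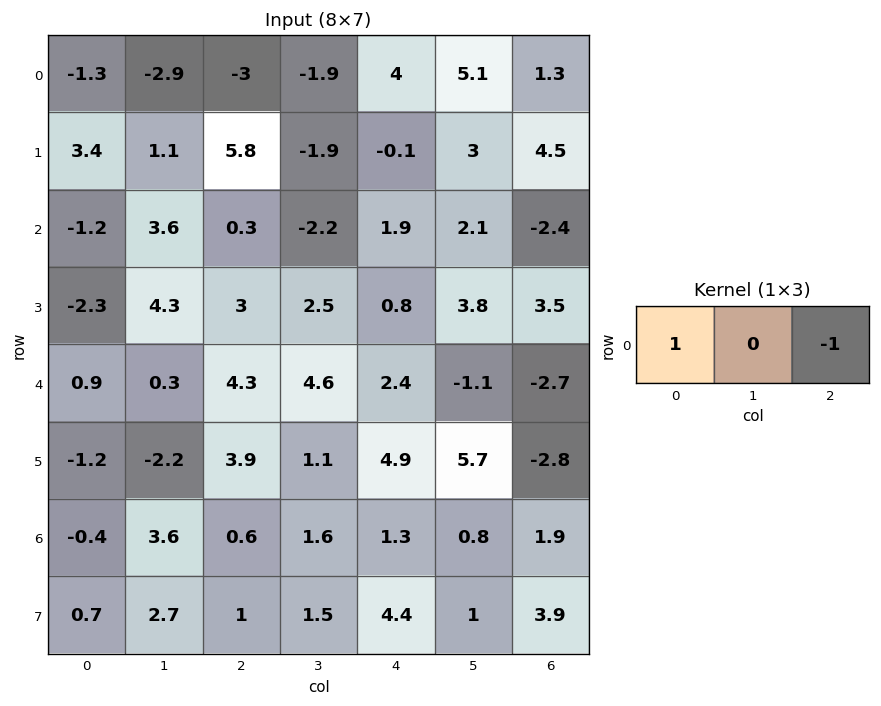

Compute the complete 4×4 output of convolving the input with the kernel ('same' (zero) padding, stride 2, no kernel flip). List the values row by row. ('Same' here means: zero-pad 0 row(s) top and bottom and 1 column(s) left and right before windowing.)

2.9 -1 -7 5.1
-3.6 5.8 -4.3 2.1
-0.3 -4.3 5.7 -1.1
-3.6 2 0.8 0.8

Output[0,0]: The receptive field on the zero-padded input at this output position is [0 -1.3 -2.9]. Elementwise product with the kernel and sum: 0·1 + -2.9·-1.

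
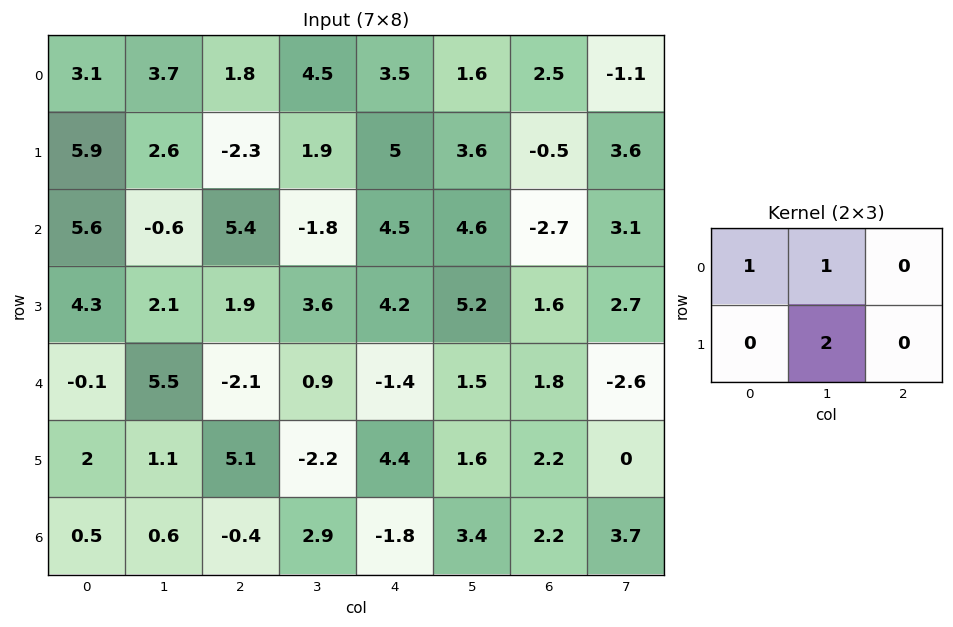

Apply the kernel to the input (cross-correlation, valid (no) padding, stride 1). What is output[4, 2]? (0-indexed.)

-5.6

The receptive field on the input at this output position is [-2.1 0.9 -1.4 / 5.1 -2.2 4.4]. Elementwise product with the kernel and sum: -2.1·1 + 0.9·1 + -2.2·2.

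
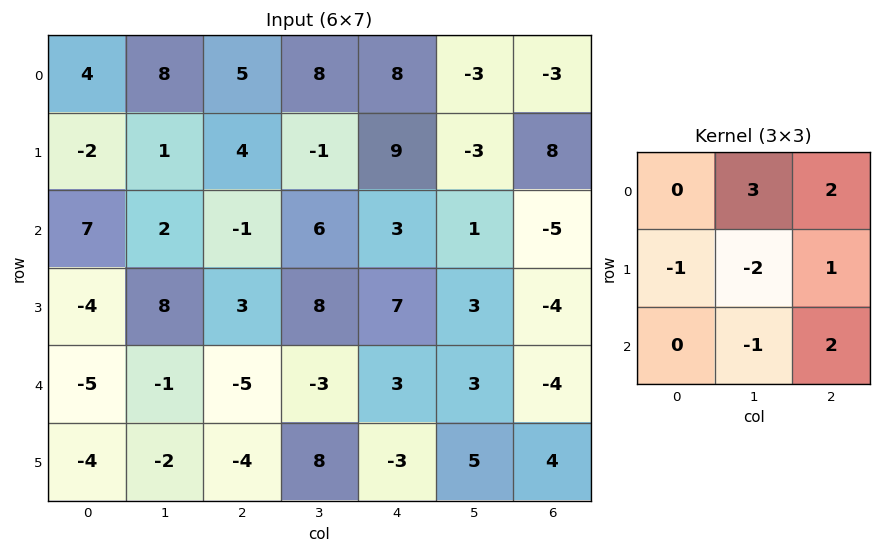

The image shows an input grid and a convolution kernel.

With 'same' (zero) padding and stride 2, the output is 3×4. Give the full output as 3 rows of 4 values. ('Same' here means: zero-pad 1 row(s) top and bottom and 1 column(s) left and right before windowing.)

4 -16 -42 1
4 29 9 37
13 53 40 -11

Output[0,0]: The receptive field on the zero-padded input at this output position is [0 0 0 / 0 4 8 / 0 -2 1]. Elementwise product with the kernel and sum: 0·3 + 0·2 + 0·-1 + 4·-2 + 8·1 + -2·-1 + 1·2.
Output[0,1]: The receptive field on the zero-padded input at this output position is [0 0 0 / 8 5 8 / 1 4 -1]. Elementwise product with the kernel and sum: 0·3 + 0·2 + 8·-1 + 5·-2 + 8·1 + 4·-1 + -1·2.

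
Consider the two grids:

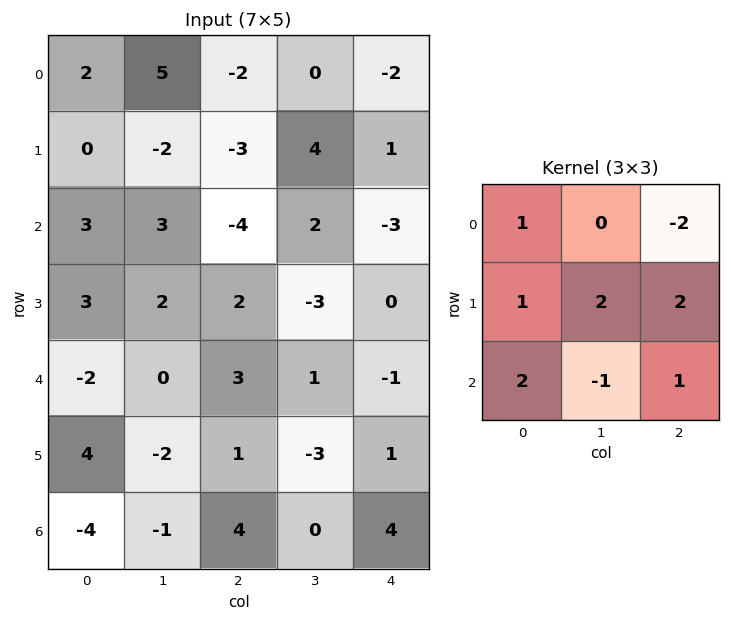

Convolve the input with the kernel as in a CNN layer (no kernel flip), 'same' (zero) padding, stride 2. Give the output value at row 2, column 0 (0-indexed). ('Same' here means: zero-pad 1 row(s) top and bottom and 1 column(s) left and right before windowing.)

-14

The receptive field on the zero-padded input at this output position is [0 3 2 / 0 -2 0 / 0 4 -2]. Elementwise product with the kernel and sum: 0·1 + 2·-2 + 0·1 + -2·2 + 0·2 + 0·2 + 4·-1 + -2·1.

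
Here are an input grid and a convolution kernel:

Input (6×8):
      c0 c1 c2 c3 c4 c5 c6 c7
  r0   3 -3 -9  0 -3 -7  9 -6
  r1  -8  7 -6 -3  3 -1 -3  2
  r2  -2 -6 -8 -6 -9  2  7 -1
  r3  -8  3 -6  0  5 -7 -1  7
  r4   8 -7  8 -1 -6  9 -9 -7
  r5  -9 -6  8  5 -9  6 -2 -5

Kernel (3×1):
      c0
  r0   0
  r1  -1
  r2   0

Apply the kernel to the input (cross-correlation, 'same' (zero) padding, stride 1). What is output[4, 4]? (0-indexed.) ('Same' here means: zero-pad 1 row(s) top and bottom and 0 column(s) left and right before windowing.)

The receptive field on the zero-padded input at this output position is [5 / -6 / -9]. Elementwise product with the kernel and sum: -6·-1.

6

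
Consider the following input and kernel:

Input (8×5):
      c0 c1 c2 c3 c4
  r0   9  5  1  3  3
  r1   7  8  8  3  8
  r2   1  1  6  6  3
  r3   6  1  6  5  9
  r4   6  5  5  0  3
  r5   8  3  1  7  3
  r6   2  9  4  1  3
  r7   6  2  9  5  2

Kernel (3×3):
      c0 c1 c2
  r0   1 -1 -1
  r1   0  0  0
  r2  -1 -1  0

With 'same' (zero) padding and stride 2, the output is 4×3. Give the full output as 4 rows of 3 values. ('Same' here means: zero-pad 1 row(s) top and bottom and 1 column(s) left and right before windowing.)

-7 -16 -11
-21 -10 -19
-15 -14 -14
-17 -16 -3

Output[0,0]: The receptive field on the zero-padded input at this output position is [0 0 0 / 0 9 5 / 0 7 8]. Elementwise product with the kernel and sum: 0·1 + 0·-1 + 0·-1 + 0·-1 + 7·-1.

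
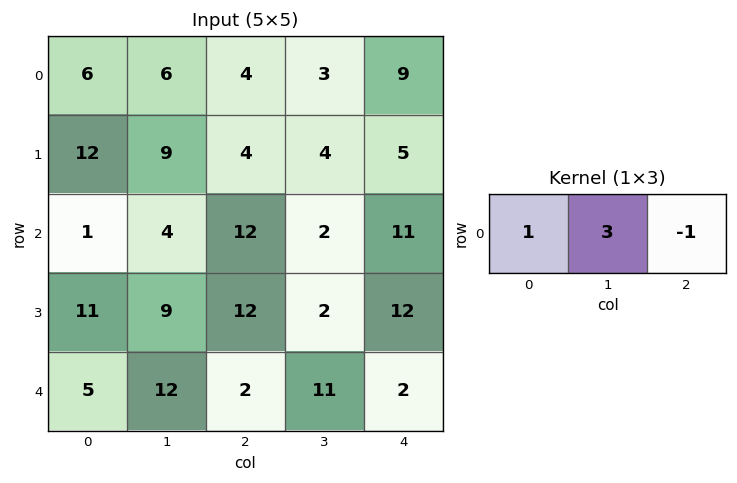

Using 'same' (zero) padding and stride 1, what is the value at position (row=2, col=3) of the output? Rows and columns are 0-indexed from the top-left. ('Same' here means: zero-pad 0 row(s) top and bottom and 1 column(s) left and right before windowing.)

The receptive field on the zero-padded input at this output position is [12 2 11]. Elementwise product with the kernel and sum: 12·1 + 2·3 + 11·-1.

7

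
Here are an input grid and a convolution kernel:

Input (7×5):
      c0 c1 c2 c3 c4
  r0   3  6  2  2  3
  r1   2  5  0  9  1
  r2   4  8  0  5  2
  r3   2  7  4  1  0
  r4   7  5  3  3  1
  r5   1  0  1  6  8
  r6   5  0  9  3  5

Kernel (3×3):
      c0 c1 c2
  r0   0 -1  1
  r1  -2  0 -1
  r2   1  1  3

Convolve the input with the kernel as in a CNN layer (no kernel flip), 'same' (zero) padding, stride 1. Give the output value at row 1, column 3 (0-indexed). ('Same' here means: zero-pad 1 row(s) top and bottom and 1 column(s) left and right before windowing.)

11

The receptive field on the zero-padded input at this output position is [2 2 3 / 0 9 1 / 0 5 2]. Elementwise product with the kernel and sum: 2·-1 + 3·1 + 0·-2 + 1·-1 + 0·1 + 5·1 + 2·3.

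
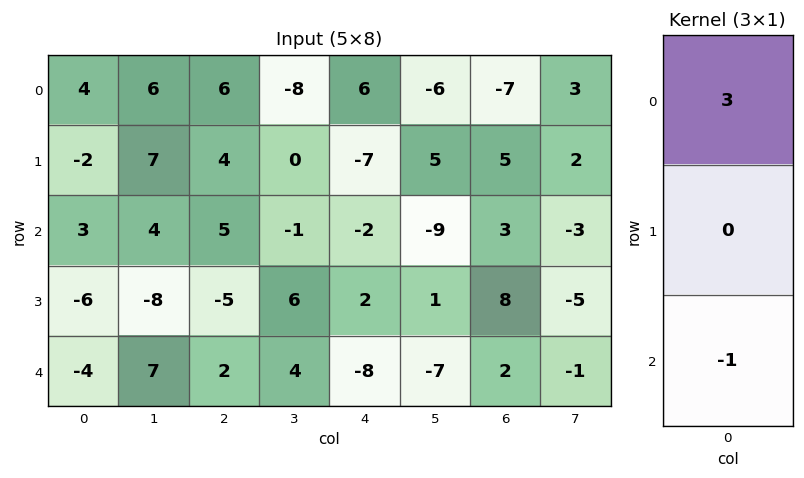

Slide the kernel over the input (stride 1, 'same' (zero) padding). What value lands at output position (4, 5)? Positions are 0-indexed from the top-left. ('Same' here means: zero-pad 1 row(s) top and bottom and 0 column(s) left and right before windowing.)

The receptive field on the zero-padded input at this output position is [1 / -7 / 0]. Elementwise product with the kernel and sum: 1·3 + 0·-1.

3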